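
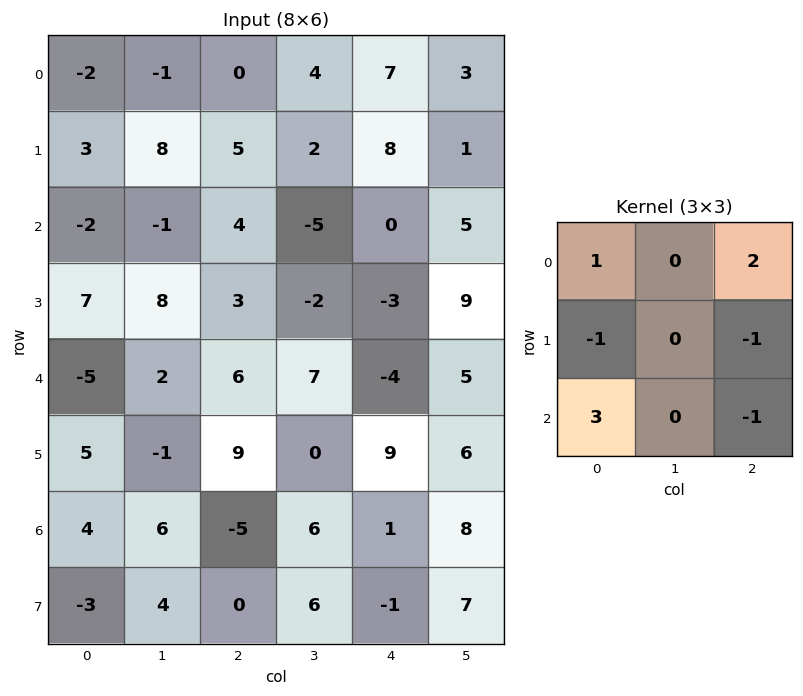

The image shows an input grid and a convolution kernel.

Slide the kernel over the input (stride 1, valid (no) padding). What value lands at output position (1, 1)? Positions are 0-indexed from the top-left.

44

The receptive field on the input at this output position is [8 5 2 / -1 4 -5 / 8 3 -2]. Elementwise product with the kernel and sum: 8·1 + 2·2 + -1·-1 + -5·-1 + 8·3 + -2·-1.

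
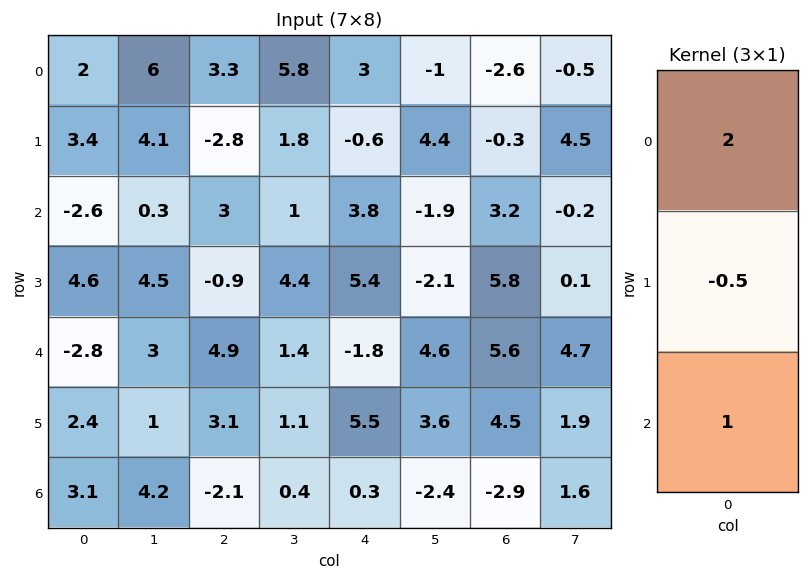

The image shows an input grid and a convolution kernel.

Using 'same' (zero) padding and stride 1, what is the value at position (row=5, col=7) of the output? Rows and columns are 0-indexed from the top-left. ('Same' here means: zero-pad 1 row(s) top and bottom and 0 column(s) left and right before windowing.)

10.05

The receptive field on the zero-padded input at this output position is [4.7 / 1.9 / 1.6]. Elementwise product with the kernel and sum: 4.7·2 + 1.9·-0.5 + 1.6·1.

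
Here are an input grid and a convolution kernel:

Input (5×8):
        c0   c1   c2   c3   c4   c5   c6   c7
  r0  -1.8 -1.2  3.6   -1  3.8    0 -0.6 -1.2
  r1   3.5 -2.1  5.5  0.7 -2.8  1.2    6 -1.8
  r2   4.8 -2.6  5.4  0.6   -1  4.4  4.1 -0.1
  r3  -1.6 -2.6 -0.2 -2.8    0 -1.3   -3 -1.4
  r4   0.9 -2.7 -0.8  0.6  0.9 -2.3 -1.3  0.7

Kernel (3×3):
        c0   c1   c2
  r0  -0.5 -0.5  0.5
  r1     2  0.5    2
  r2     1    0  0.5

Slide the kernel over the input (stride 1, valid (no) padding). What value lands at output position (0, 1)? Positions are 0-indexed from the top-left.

-4.05

The receptive field on the input at this output position is [-1.2 3.6 -1 / -2.1 5.5 0.7 / -2.6 5.4 0.6]. Elementwise product with the kernel and sum: -1.2·-0.5 + 3.6·-0.5 + -1·0.5 + -2.1·2 + 5.5·0.5 + 0.7·2 + -2.6·1 + 0.6·0.5.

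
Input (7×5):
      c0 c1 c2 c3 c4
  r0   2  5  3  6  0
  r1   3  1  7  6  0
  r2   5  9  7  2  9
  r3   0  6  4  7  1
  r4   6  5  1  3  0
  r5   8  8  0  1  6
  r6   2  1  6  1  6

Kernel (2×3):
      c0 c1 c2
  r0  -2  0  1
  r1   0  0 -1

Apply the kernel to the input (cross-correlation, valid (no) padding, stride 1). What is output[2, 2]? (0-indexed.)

The receptive field on the input at this output position is [7 2 9 / 4 7 1]. Elementwise product with the kernel and sum: 7·-2 + 9·1 + 1·-1.

-6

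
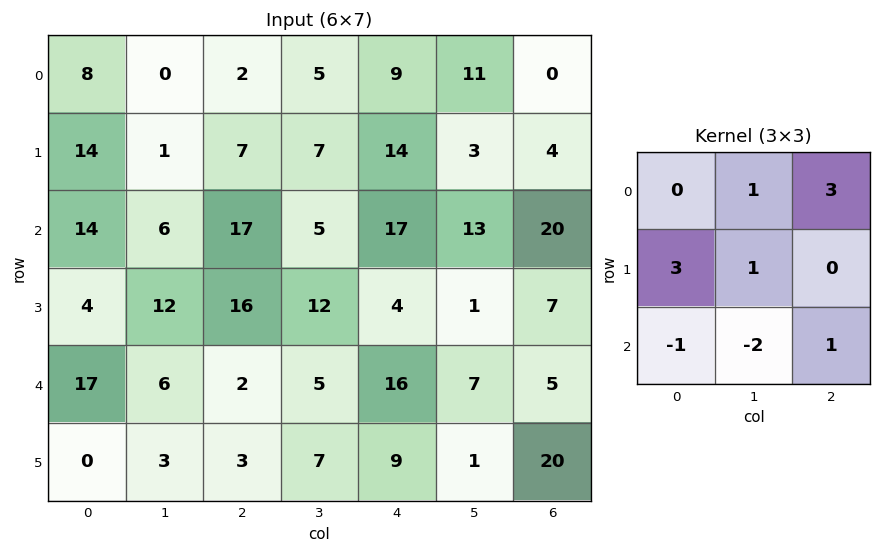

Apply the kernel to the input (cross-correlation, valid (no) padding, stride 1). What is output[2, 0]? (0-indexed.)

The receptive field on the input at this output position is [14 6 17 / 4 12 16 / 17 6 2]. Elementwise product with the kernel and sum: 6·1 + 17·3 + 4·3 + 12·1 + 17·-1 + 6·-2 + 2·1.

54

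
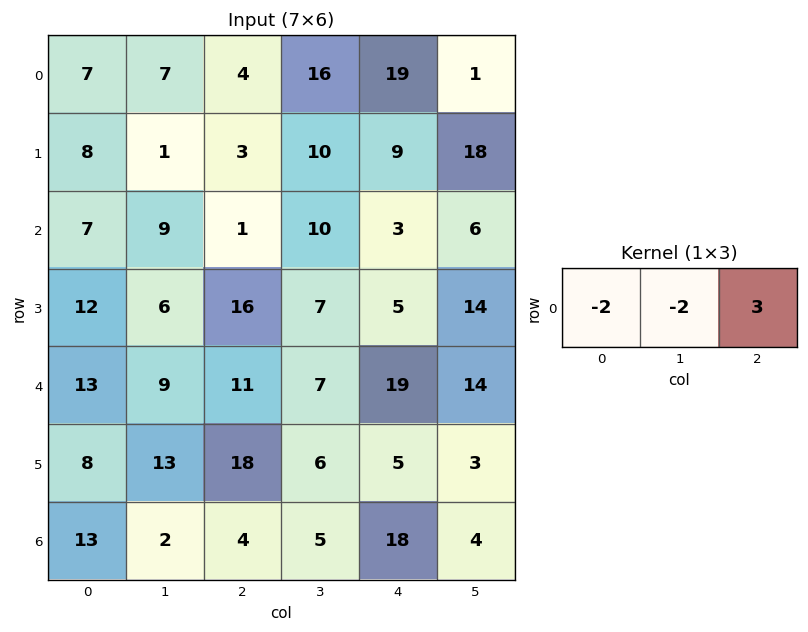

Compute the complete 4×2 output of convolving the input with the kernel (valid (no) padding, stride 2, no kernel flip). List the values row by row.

-16 17
-29 -13
-11 21
-18 36

Output[0,0]: The receptive field on the input at this output position is [7 7 4]. Elementwise product with the kernel and sum: 7·-2 + 7·-2 + 4·3.
Output[0,1]: The receptive field on the input at this output position is [4 16 19]. Elementwise product with the kernel and sum: 4·-2 + 16·-2 + 19·3.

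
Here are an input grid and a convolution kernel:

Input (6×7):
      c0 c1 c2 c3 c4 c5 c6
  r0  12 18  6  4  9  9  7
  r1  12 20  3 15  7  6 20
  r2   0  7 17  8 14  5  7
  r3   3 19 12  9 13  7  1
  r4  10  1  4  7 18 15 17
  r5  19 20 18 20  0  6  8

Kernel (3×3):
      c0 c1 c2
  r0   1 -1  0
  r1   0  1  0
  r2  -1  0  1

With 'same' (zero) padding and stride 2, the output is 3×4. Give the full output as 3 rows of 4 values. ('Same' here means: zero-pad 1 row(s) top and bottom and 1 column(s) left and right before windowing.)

Output[0,0]: The receptive field on the zero-padded input at this output position is [0 0 0 / 0 12 18 / 0 12 20]. Elementwise product with the kernel and sum: 0·1 + 0·-1 + 12·1 + 0·-1 + 20·1.
Output[0,1]: The receptive field on the zero-padded input at this output position is [0 0 0 / 18 6 4 / 20 3 15]. Elementwise product with the kernel and sum: 0·1 + 0·-1 + 6·1 + 20·-1 + 15·1.

32 1 0 1
7 24 20 -14
27 11 0 17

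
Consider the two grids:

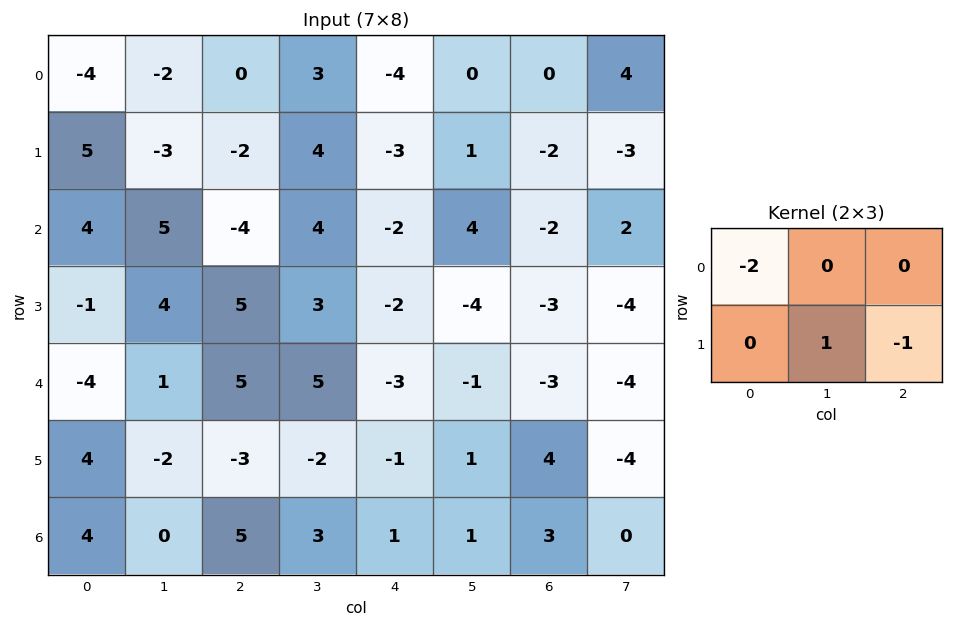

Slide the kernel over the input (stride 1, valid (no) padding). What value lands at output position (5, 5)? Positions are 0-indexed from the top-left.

The receptive field on the input at this output position is [1 4 -4 / 1 3 0]. Elementwise product with the kernel and sum: 1·-2 + 3·1 + 0·-1.

1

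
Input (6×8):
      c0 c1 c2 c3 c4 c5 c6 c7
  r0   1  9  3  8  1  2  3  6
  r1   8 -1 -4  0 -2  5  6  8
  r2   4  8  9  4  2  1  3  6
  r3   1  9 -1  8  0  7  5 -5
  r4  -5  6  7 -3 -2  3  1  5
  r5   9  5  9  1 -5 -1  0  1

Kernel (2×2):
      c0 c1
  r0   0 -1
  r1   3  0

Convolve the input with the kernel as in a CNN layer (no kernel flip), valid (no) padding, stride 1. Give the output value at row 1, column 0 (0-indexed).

The receptive field on the input at this output position is [8 -1 / 4 8]. Elementwise product with the kernel and sum: -1·-1 + 4·3.

13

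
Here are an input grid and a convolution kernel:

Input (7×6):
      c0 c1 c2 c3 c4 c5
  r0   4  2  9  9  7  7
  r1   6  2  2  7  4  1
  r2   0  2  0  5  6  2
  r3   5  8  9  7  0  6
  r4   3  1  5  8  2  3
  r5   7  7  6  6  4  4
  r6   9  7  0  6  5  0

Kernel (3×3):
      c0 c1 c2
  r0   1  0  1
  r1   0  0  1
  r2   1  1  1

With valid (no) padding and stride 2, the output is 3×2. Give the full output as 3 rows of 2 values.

17 31
18 21
30 22

Output[0,0]: The receptive field on the input at this output position is [4 2 9 / 6 2 2 / 0 2 0]. Elementwise product with the kernel and sum: 4·1 + 9·1 + 2·1 + 0·1 + 2·1 + 0·1.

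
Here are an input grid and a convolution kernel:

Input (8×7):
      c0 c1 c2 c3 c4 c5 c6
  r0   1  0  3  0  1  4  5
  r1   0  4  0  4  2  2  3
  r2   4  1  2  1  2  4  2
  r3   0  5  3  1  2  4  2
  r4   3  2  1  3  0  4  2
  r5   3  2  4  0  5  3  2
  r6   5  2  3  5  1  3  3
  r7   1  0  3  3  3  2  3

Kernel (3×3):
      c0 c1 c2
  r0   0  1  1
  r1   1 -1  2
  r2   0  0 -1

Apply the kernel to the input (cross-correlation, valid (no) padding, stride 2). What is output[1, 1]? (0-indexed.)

9

The receptive field on the input at this output position is [2 1 2 / 3 1 2 / 1 3 0]. Elementwise product with the kernel and sum: 1·1 + 2·1 + 3·1 + 1·-1 + 2·2 + 0·-1.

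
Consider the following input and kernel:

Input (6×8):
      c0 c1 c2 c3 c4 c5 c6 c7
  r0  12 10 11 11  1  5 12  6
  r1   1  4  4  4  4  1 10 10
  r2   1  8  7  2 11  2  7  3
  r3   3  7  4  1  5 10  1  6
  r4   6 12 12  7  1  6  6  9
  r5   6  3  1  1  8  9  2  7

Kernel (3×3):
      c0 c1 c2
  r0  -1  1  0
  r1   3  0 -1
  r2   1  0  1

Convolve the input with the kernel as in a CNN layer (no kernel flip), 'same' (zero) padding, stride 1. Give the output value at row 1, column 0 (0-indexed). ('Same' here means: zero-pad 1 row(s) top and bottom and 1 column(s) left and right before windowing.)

16

The receptive field on the zero-padded input at this output position is [0 12 10 / 0 1 4 / 0 1 8]. Elementwise product with the kernel and sum: 0·-1 + 12·1 + 0·3 + 4·-1 + 0·1 + 8·1.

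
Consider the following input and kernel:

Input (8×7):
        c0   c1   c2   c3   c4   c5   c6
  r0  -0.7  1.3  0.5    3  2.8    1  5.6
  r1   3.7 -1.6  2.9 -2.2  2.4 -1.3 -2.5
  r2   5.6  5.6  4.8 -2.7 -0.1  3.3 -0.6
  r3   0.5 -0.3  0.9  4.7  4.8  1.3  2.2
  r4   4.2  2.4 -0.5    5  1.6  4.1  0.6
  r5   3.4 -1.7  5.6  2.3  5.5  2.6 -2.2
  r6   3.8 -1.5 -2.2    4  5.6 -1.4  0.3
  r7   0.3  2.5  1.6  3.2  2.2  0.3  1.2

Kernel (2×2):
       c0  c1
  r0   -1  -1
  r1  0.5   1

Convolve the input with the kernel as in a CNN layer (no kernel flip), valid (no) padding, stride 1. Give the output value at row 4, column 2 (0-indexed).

The receptive field on the input at this output position is [-0.5 5 / 5.6 2.3]. Elementwise product with the kernel and sum: -0.5·-1 + 5·-1 + 5.6·0.5 + 2.3·1.

0.6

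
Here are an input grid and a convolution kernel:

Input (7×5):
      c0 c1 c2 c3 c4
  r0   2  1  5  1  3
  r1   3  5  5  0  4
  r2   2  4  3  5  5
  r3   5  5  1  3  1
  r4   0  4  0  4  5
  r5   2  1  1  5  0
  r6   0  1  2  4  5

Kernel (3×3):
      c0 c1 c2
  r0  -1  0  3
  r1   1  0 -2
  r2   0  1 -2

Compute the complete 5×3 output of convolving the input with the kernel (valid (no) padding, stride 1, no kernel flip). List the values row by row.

4 0 -4
11 -16 1
14 2 5
-3 -9 -3
-3 -7 10

Output[0,0]: The receptive field on the input at this output position is [2 1 5 / 3 5 5 / 2 4 3]. Elementwise product with the kernel and sum: 2·-1 + 5·3 + 3·1 + 5·-2 + 4·1 + 3·-2.
Output[0,1]: The receptive field on the input at this output position is [1 5 1 / 5 5 0 / 4 3 5]. Elementwise product with the kernel and sum: 1·-1 + 1·3 + 5·1 + 0·-2 + 3·1 + 5·-2.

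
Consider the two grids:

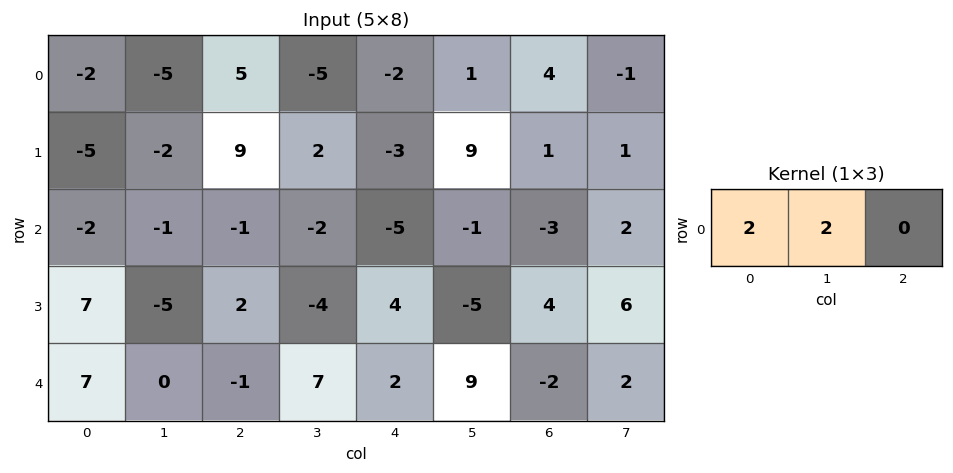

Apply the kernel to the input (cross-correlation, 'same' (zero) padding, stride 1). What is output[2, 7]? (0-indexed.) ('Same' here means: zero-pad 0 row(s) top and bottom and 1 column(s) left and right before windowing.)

The receptive field on the zero-padded input at this output position is [-3 2 0]. Elementwise product with the kernel and sum: -3·2 + 2·2.

-2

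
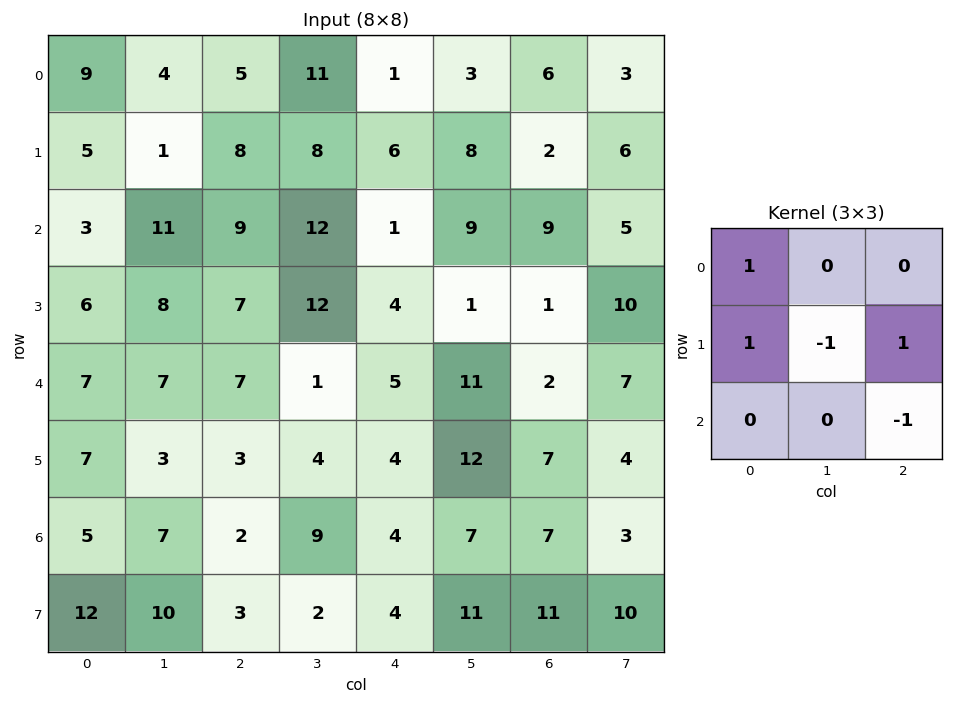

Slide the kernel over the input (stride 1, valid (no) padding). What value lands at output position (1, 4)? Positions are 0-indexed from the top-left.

The receptive field on the input at this output position is [6 8 2 / 1 9 9 / 4 1 1]. Elementwise product with the kernel and sum: 6·1 + 1·1 + 9·-1 + 9·1 + 1·-1.

6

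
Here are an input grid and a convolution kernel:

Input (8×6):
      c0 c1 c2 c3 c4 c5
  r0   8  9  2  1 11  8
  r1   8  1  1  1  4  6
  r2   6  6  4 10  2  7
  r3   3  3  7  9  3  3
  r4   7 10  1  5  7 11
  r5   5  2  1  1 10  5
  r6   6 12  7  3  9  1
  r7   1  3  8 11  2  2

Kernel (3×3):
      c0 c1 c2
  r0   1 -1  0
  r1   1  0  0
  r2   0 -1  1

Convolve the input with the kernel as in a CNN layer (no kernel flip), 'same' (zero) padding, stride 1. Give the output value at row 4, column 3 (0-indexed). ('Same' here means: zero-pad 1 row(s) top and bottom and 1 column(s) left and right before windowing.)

The receptive field on the zero-padded input at this output position is [7 9 3 / 1 5 7 / 1 1 10]. Elementwise product with the kernel and sum: 7·1 + 9·-1 + 1·1 + 1·-1 + 10·1.

8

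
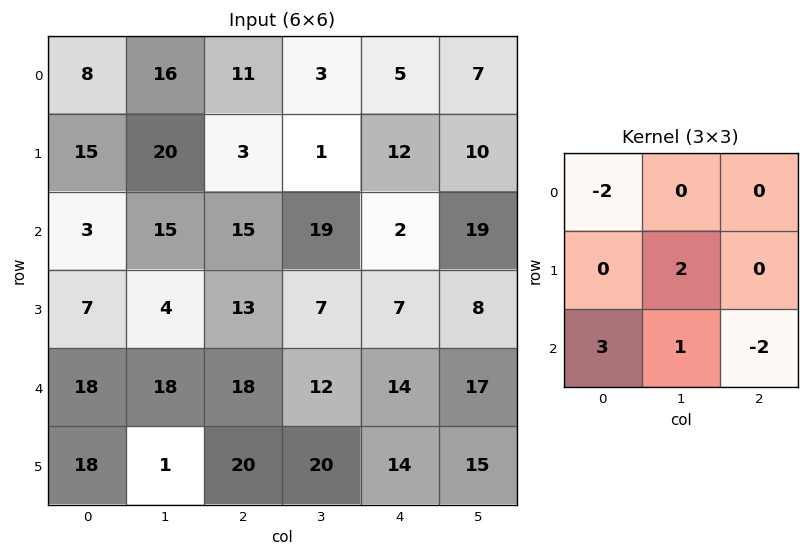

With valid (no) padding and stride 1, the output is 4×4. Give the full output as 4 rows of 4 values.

18 -4 40 39
-1 1 64 14
38 44 22 -8
37 11 50 58

Output[0,0]: The receptive field on the input at this output position is [8 16 11 / 15 20 3 / 3 15 15]. Elementwise product with the kernel and sum: 8·-2 + 20·2 + 3·3 + 15·1 + 15·-2.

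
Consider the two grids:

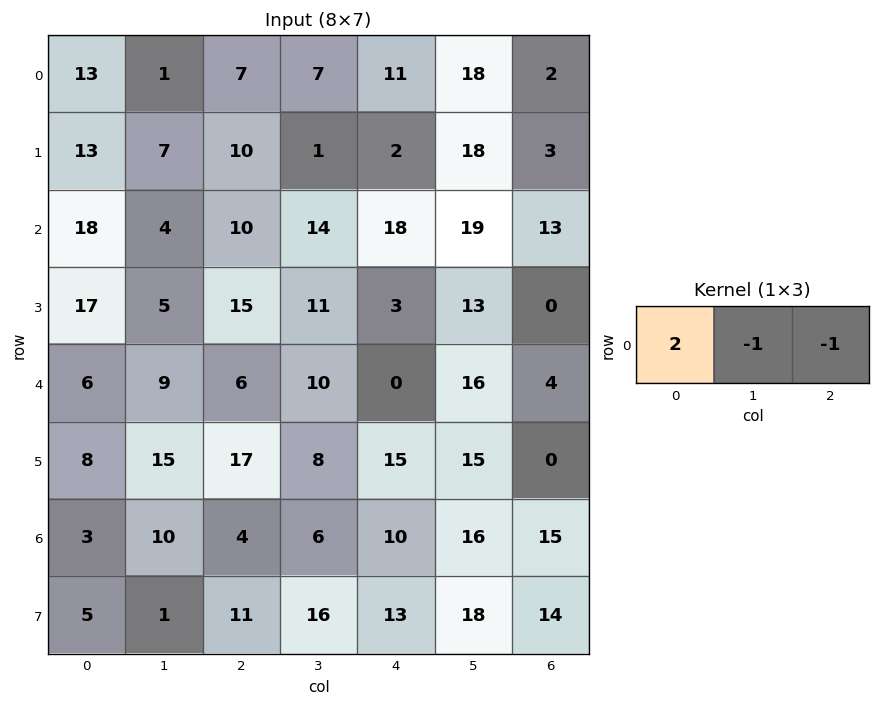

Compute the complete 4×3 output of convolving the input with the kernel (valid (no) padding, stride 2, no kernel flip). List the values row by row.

18 -4 2
22 -12 4
-3 2 -20
-8 -8 -11

Output[0,0]: The receptive field on the input at this output position is [13 1 7]. Elementwise product with the kernel and sum: 13·2 + 1·-1 + 7·-1.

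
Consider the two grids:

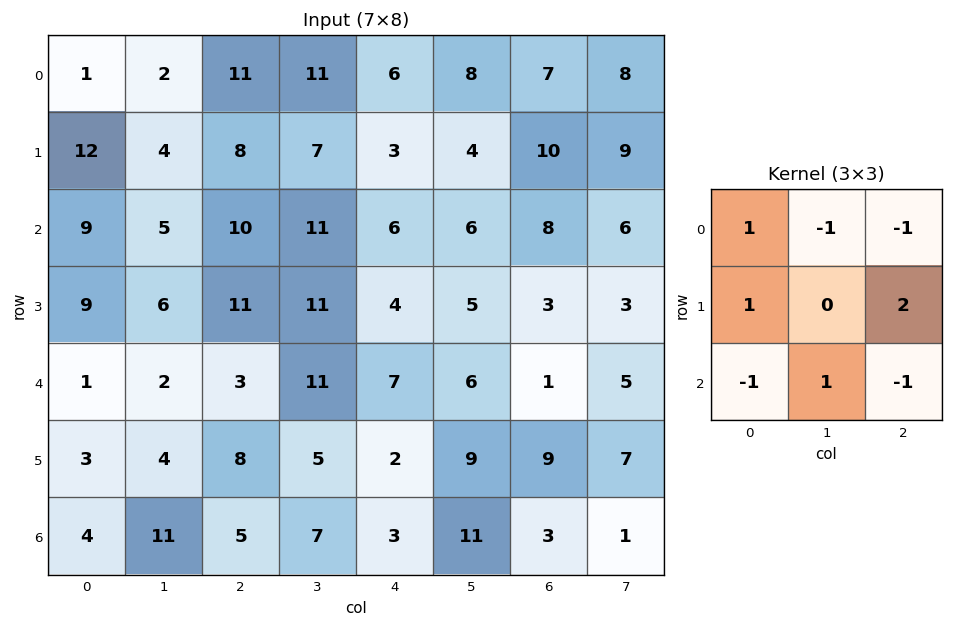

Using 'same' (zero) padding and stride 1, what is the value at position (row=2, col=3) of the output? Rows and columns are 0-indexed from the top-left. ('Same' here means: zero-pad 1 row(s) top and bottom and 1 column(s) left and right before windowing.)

The receptive field on the zero-padded input at this output position is [8 7 3 / 10 11 6 / 11 11 4]. Elementwise product with the kernel and sum: 8·1 + 7·-1 + 3·-1 + 10·1 + 6·2 + 11·-1 + 11·1 + 4·-1.

16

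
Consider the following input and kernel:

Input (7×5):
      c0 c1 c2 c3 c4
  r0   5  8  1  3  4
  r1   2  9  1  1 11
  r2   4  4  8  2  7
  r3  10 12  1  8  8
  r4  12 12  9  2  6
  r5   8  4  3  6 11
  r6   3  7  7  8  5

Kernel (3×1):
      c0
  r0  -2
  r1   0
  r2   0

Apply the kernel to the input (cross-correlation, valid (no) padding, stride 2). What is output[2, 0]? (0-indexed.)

-24

The receptive field on the input at this output position is [12 / 8 / 3]. Elementwise product with the kernel and sum: 12·-2.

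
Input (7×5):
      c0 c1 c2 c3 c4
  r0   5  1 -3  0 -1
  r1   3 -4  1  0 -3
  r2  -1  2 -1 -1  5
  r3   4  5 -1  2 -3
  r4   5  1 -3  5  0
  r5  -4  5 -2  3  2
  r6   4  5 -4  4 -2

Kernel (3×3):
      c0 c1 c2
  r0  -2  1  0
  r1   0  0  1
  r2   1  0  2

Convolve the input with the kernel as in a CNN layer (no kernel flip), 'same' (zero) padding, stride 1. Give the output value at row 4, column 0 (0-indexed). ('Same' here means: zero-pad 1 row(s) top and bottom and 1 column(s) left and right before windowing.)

The receptive field on the zero-padded input at this output position is [0 4 5 / 0 5 1 / 0 -4 5]. Elementwise product with the kernel and sum: 0·-2 + 4·1 + 1·1 + 0·1 + 5·2.

15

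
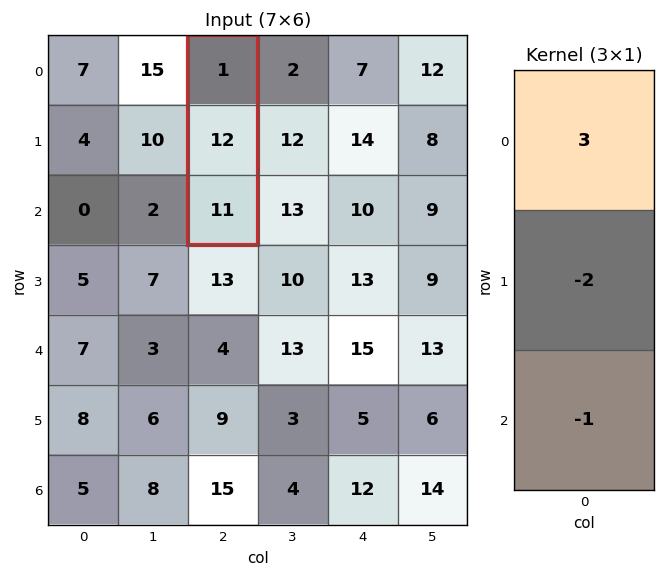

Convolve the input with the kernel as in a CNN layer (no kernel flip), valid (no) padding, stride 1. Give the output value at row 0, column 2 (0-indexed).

-32

The receptive field on the input at this output position is [1 / 12 / 11]. Elementwise product with the kernel and sum: 1·3 + 12·-2 + 11·-1.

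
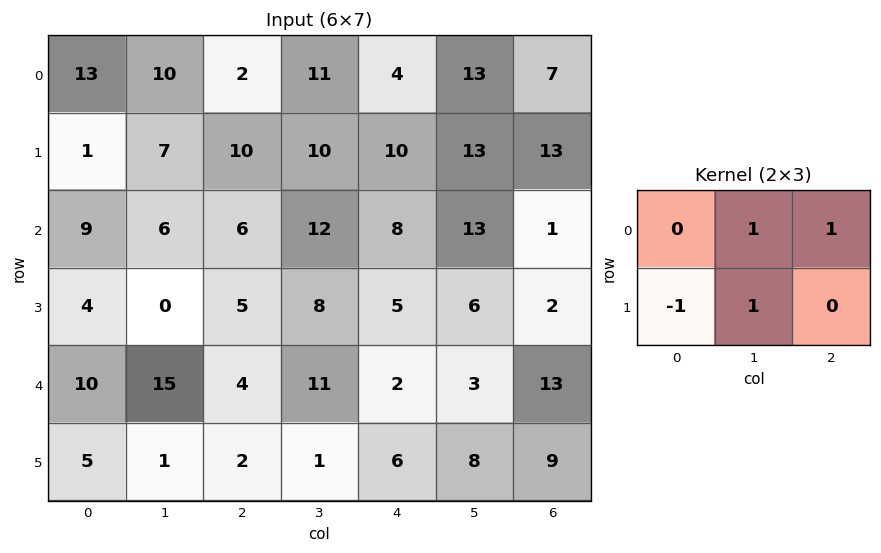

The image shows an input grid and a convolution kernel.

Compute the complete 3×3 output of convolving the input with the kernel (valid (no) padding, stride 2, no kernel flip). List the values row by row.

18 15 23
8 23 15
15 12 18

Output[0,0]: The receptive field on the input at this output position is [13 10 2 / 1 7 10]. Elementwise product with the kernel and sum: 10·1 + 2·1 + 1·-1 + 7·1.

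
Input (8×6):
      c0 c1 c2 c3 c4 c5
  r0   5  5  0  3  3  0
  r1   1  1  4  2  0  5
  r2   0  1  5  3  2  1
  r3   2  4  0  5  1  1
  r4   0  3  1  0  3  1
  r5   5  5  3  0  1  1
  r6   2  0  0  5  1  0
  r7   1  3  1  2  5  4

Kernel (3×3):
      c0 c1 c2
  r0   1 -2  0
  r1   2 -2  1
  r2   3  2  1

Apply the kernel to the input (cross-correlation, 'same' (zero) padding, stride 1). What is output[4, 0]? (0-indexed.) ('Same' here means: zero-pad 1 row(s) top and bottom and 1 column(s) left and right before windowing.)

The receptive field on the zero-padded input at this output position is [0 2 4 / 0 0 3 / 0 5 5]. Elementwise product with the kernel and sum: 0·1 + 2·-2 + 0·2 + 0·-2 + 3·1 + 0·3 + 5·2 + 5·1.

14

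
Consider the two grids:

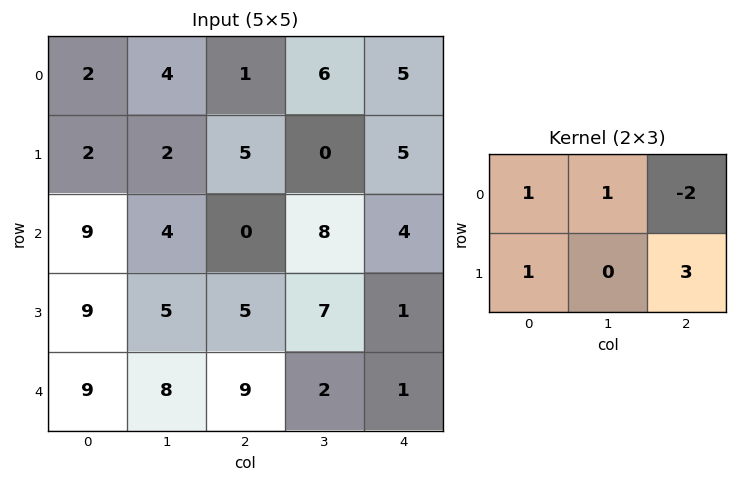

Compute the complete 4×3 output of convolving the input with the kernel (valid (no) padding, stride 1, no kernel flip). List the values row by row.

21 -5 17
3 35 7
37 14 8
40 10 22

Output[0,0]: The receptive field on the input at this output position is [2 4 1 / 2 2 5]. Elementwise product with the kernel and sum: 2·1 + 4·1 + 1·-2 + 2·1 + 5·3.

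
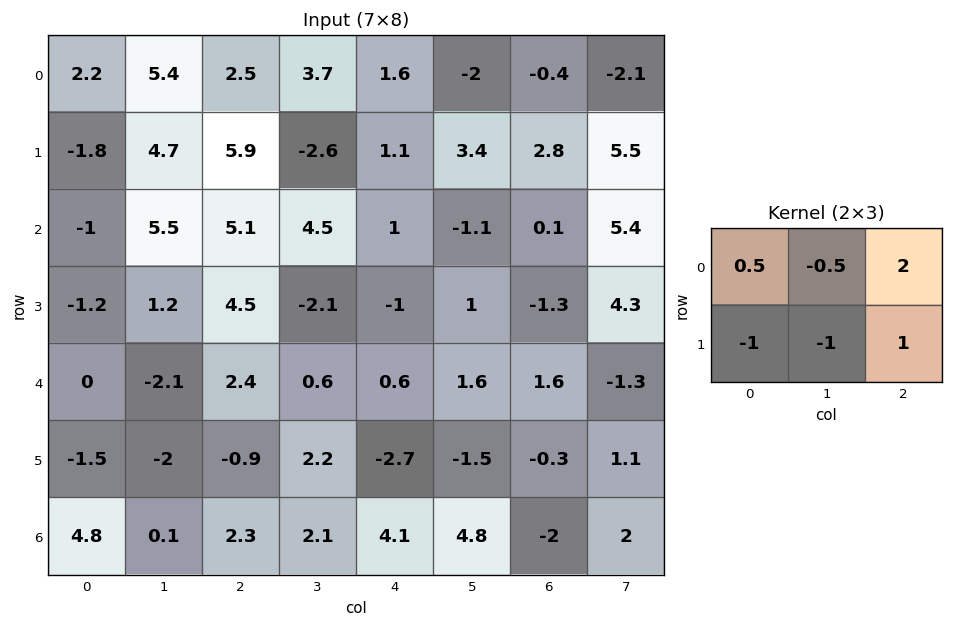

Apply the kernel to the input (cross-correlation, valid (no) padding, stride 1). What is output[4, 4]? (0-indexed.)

6.6

The receptive field on the input at this output position is [0.6 1.6 1.6 / -2.7 -1.5 -0.3]. Elementwise product with the kernel and sum: 0.6·0.5 + 1.6·-0.5 + 1.6·2 + -2.7·-1 + -1.5·-1 + -0.3·1.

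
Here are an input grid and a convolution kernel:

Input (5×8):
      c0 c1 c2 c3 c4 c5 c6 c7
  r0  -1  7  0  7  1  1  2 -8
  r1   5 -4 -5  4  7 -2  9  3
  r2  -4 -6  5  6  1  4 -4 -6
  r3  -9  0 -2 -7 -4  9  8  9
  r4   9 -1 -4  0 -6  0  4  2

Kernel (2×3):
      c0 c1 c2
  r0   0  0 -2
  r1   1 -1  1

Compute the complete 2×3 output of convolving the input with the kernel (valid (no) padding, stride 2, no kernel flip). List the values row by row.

4 -4 14
-21 -1 3

Output[0,0]: The receptive field on the input at this output position is [-1 7 0 / 5 -4 -5]. Elementwise product with the kernel and sum: 0·-2 + 5·1 + -4·-1 + -5·1.
Output[0,1]: The receptive field on the input at this output position is [0 7 1 / -5 4 7]. Elementwise product with the kernel and sum: 1·-2 + -5·1 + 4·-1 + 7·1.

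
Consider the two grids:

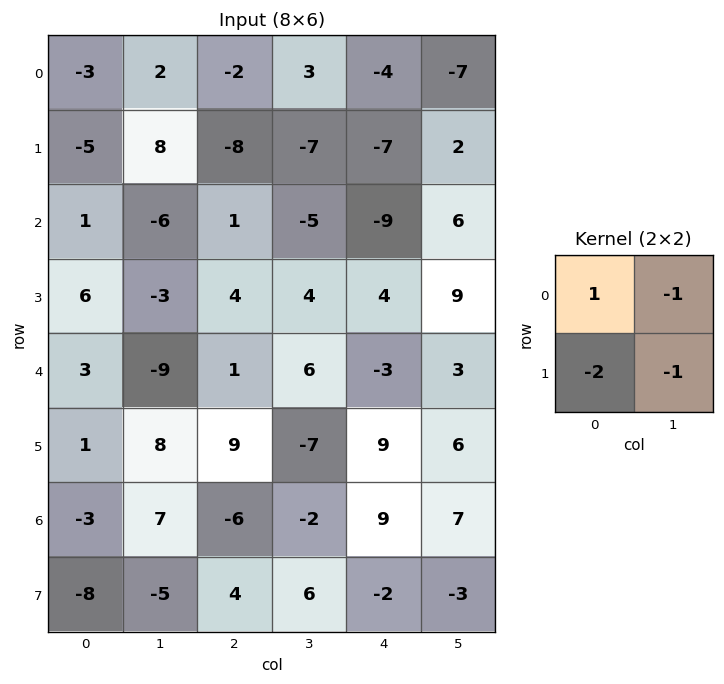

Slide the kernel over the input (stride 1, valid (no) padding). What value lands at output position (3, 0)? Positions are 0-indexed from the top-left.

12

The receptive field on the input at this output position is [6 -3 / 3 -9]. Elementwise product with the kernel and sum: 6·1 + -3·-1 + 3·-2 + -9·-1.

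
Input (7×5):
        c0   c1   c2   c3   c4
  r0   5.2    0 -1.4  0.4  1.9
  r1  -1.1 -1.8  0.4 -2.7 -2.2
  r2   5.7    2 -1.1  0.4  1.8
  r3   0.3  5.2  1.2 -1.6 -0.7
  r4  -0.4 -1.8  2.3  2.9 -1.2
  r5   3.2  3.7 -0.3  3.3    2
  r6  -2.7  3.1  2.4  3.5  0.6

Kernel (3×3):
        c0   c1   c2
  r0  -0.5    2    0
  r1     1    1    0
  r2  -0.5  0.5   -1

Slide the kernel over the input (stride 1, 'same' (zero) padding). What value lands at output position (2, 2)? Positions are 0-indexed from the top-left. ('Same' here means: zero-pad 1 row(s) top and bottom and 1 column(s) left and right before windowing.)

2.2

The receptive field on the zero-padded input at this output position is [-1.8 0.4 -2.7 / 2 -1.1 0.4 / 5.2 1.2 -1.6]. Elementwise product with the kernel and sum: -1.8·-0.5 + 0.4·2 + 2·1 + -1.1·1 + 5.2·-0.5 + 1.2·0.5 + -1.6·-1.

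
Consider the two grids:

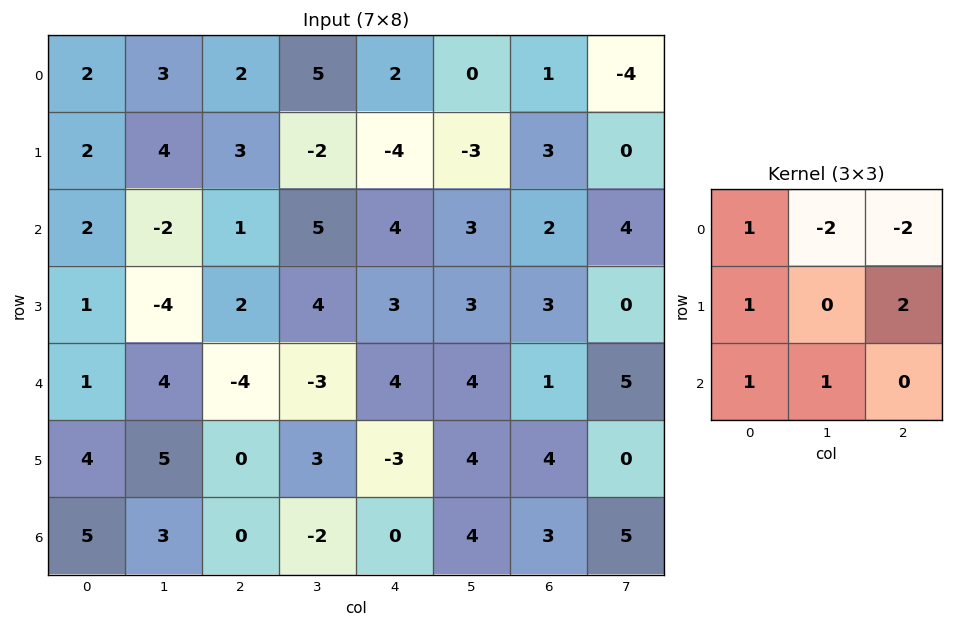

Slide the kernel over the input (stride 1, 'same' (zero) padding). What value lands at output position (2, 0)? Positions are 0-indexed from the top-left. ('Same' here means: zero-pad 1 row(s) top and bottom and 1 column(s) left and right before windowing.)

-15

The receptive field on the zero-padded input at this output position is [0 2 4 / 0 2 -2 / 0 1 -4]. Elementwise product with the kernel and sum: 0·1 + 2·-2 + 4·-2 + 0·1 + -2·2 + 0·1 + 1·1.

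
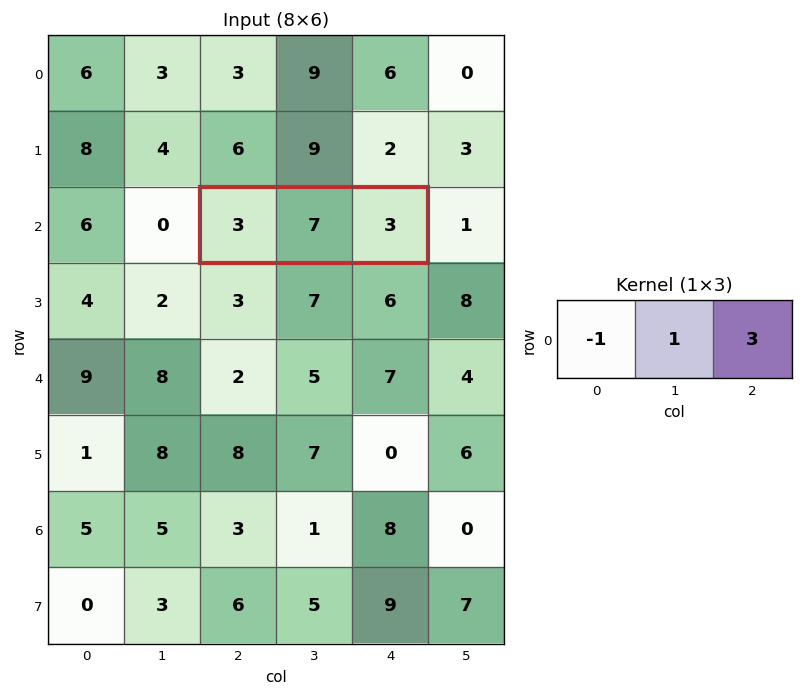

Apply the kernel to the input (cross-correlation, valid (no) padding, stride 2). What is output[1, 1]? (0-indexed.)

13

The receptive field on the input at this output position is [3 7 3]. Elementwise product with the kernel and sum: 3·-1 + 7·1 + 3·3.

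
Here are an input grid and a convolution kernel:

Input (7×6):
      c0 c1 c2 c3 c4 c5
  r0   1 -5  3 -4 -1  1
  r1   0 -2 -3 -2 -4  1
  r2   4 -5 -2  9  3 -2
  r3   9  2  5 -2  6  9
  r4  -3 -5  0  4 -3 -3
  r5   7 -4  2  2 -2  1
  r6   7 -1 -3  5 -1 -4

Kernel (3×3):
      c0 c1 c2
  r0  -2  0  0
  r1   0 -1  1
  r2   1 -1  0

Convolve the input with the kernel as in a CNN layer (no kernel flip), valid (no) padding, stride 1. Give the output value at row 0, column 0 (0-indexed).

The receptive field on the input at this output position is [1 -5 3 / 0 -2 -3 / 4 -5 -2]. Elementwise product with the kernel and sum: 1·-2 + -2·-1 + -3·1 + 4·1 + -5·-1.

6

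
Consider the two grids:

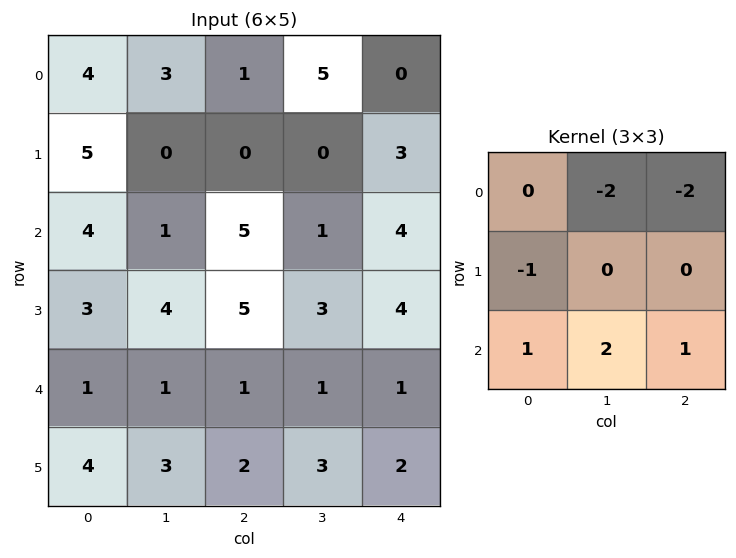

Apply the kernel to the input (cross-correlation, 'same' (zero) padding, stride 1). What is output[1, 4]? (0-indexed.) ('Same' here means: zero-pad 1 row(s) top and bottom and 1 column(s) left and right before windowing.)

9

The receptive field on the zero-padded input at this output position is [5 0 0 / 0 3 0 / 1 4 0]. Elementwise product with the kernel and sum: 0·-2 + 0·-2 + 0·-1 + 1·1 + 4·2 + 0·1.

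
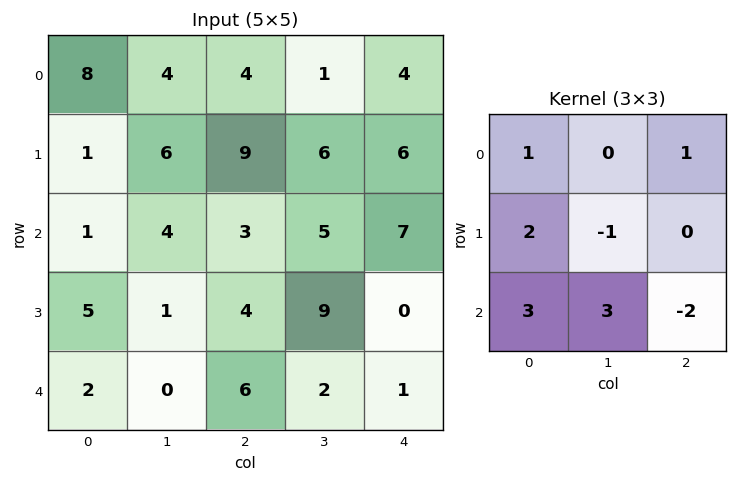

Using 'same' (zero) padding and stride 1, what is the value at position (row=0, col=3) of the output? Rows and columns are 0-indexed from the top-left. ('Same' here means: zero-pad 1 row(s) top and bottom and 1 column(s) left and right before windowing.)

The receptive field on the zero-padded input at this output position is [0 0 0 / 4 1 4 / 9 6 6]. Elementwise product with the kernel and sum: 0·1 + 0·1 + 4·2 + 1·-1 + 9·3 + 6·3 + 6·-2.

40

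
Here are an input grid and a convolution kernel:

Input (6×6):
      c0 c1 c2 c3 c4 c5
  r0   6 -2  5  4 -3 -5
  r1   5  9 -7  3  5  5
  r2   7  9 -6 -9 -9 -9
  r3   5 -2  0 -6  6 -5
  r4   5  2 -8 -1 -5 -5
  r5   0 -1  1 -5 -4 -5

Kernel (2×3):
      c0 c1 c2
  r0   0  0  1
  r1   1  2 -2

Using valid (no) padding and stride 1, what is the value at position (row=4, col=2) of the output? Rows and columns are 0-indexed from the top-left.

The receptive field on the input at this output position is [-8 -1 -5 / 1 -5 -4]. Elementwise product with the kernel and sum: -5·1 + 1·1 + -5·2 + -4·-2.

-6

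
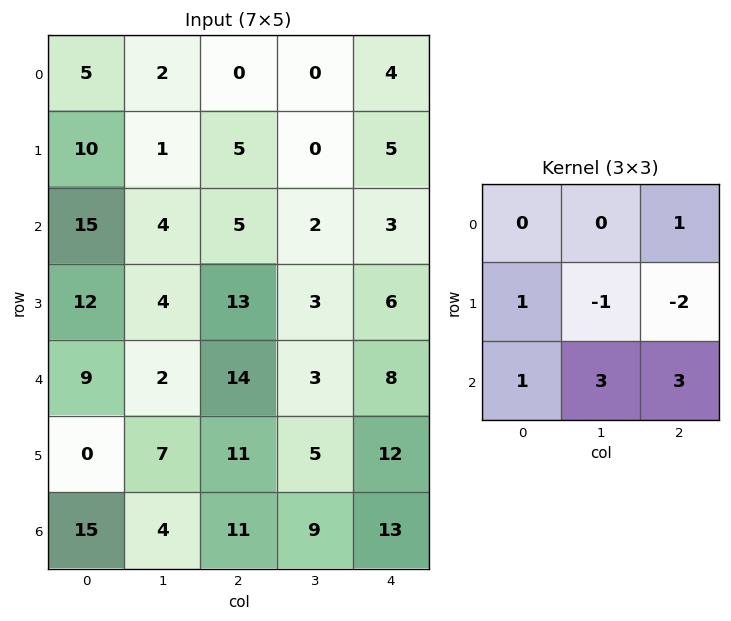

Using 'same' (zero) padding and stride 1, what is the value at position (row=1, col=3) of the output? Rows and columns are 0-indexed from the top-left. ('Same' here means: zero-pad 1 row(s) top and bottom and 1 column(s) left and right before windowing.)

The receptive field on the zero-padded input at this output position is [0 0 4 / 5 0 5 / 5 2 3]. Elementwise product with the kernel and sum: 4·1 + 5·1 + 0·-1 + 5·-2 + 5·1 + 2·3 + 3·3.

19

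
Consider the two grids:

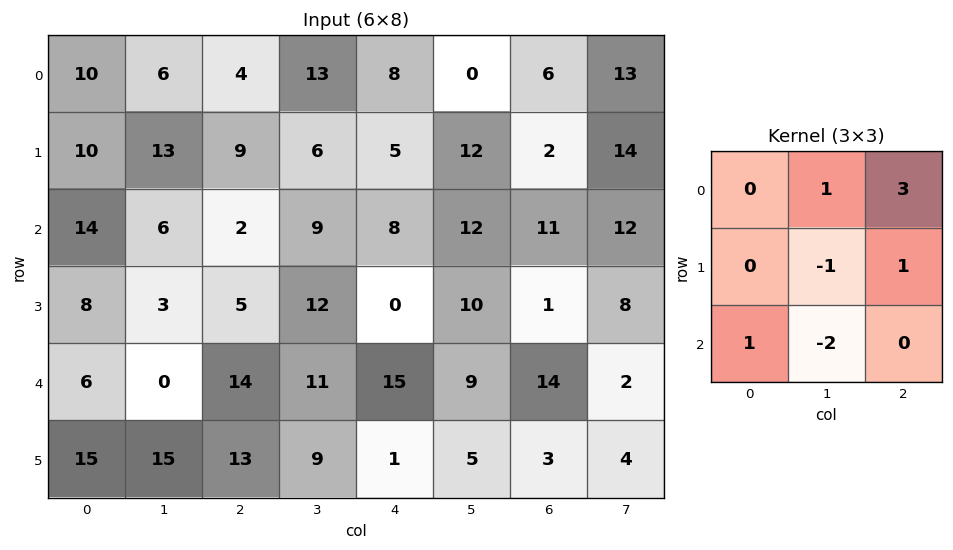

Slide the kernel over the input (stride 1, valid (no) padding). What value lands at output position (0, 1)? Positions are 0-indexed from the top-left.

42

The receptive field on the input at this output position is [6 4 13 / 13 9 6 / 6 2 9]. Elementwise product with the kernel and sum: 4·1 + 13·3 + 9·-1 + 6·1 + 6·1 + 2·-2.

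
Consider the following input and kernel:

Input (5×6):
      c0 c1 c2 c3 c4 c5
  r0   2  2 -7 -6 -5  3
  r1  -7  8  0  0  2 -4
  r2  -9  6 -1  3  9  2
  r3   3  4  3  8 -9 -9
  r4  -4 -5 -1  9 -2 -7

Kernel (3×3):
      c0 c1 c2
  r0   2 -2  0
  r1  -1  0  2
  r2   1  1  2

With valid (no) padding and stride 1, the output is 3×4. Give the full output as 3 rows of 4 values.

Output[0,0]: The receptive field on the input at this output position is [2 2 -7 / -7 8 0 / -9 6 -1]. Elementwise product with the kernel and sum: 2·2 + 2·-2 + -7·-1 + 0·2 + -9·1 + 6·1 + -1·2.

2 21 22 6
-10 39 12 -22
-38 38 -25 -45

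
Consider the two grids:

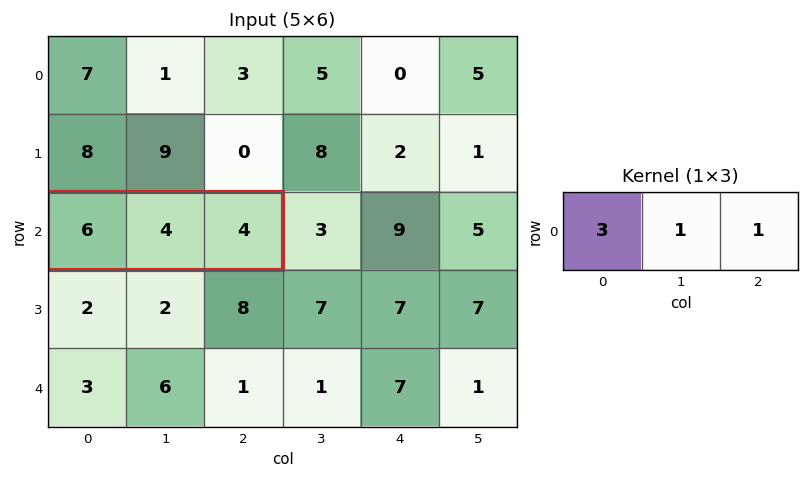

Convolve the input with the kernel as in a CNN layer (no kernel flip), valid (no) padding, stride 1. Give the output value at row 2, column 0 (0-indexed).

The receptive field on the input at this output position is [6 4 4]. Elementwise product with the kernel and sum: 6·3 + 4·1 + 4·1.

26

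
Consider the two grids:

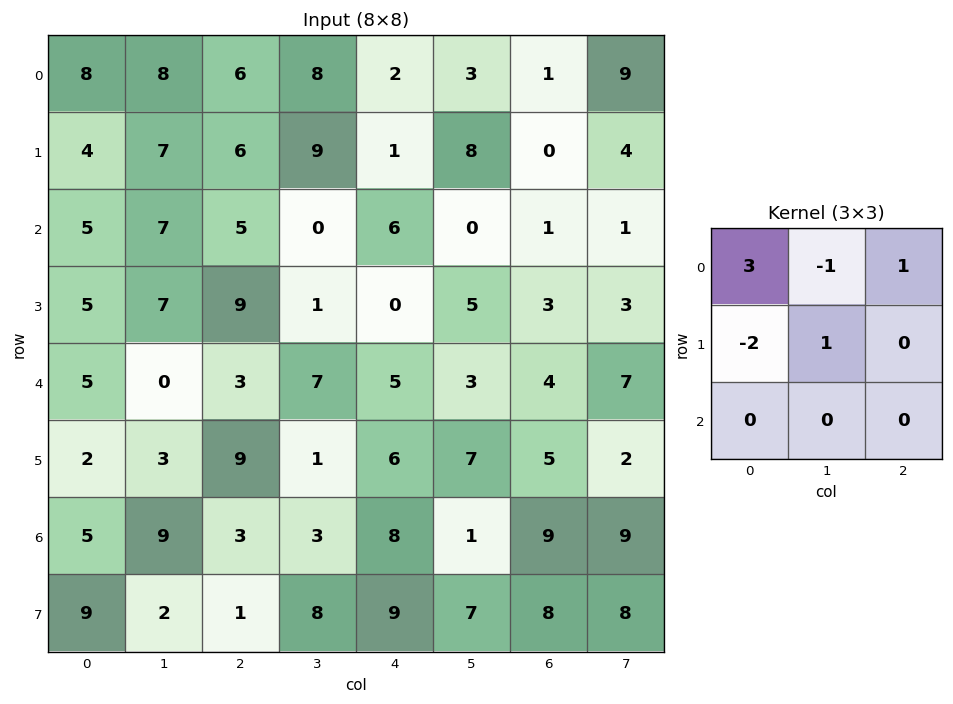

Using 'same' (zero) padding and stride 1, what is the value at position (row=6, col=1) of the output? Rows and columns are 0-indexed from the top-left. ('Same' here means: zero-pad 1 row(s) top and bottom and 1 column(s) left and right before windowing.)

The receptive field on the zero-padded input at this output position is [2 3 9 / 5 9 3 / 9 2 1]. Elementwise product with the kernel and sum: 2·3 + 3·-1 + 9·1 + 5·-2 + 9·1.

11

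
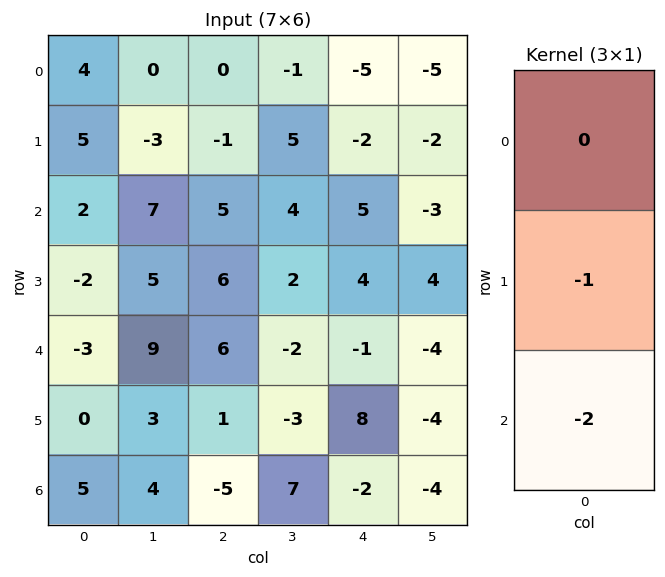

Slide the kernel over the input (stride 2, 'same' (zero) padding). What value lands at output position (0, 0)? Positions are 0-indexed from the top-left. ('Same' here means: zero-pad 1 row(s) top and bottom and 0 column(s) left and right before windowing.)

-14

The receptive field on the zero-padded input at this output position is [0 / 4 / 5]. Elementwise product with the kernel and sum: 4·-1 + 5·-2.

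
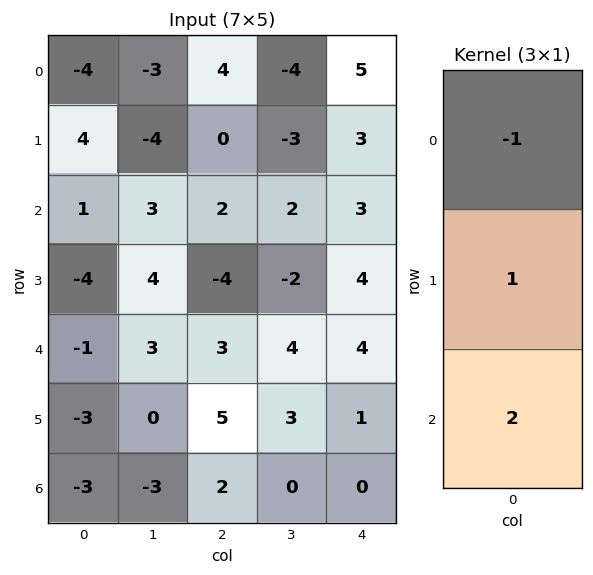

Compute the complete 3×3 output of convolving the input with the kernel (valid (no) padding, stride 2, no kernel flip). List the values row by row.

Output[0,0]: The receptive field on the input at this output position is [-4 / 4 / 1]. Elementwise product with the kernel and sum: -4·-1 + 4·1 + 1·2.

10 0 4
-7 0 9
-8 6 -3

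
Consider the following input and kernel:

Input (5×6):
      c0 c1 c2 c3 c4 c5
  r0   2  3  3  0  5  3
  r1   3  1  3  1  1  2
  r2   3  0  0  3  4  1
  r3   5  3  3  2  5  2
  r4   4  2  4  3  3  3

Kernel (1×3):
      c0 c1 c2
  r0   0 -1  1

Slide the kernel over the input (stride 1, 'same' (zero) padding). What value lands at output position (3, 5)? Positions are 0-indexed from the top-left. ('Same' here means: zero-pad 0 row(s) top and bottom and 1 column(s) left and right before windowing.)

-2

The receptive field on the zero-padded input at this output position is [5 2 0]. Elementwise product with the kernel and sum: 2·-1 + 0·1.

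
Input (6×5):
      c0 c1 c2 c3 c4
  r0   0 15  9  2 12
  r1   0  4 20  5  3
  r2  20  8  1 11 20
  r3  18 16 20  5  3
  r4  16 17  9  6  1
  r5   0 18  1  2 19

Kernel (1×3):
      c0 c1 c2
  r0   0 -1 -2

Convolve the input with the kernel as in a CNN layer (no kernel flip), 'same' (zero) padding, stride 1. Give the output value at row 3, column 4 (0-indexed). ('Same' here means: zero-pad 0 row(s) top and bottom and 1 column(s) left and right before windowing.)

The receptive field on the zero-padded input at this output position is [5 3 0]. Elementwise product with the kernel and sum: 3·-1 + 0·-2.

-3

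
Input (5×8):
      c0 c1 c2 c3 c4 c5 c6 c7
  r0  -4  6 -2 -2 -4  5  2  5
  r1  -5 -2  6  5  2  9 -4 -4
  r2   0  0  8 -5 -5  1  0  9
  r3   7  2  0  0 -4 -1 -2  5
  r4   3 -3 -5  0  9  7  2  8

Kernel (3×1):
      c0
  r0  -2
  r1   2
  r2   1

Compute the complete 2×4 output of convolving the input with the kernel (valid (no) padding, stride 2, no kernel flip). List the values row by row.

Output[0,0]: The receptive field on the input at this output position is [-4 / -5 / 0]. Elementwise product with the kernel and sum: -4·-2 + -5·2 + 0·1.

-2 24 7 -12
17 -21 11 -2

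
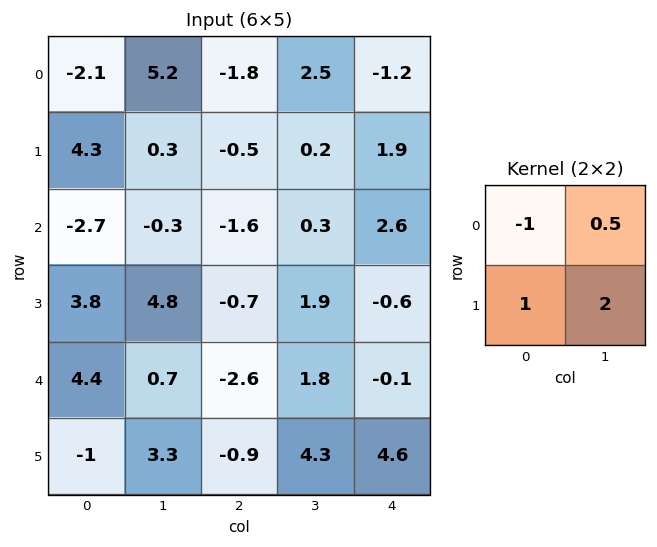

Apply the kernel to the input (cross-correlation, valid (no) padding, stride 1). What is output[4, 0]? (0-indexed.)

1.55

The receptive field on the input at this output position is [4.4 0.7 / -1 3.3]. Elementwise product with the kernel and sum: 4.4·-1 + 0.7·0.5 + -1·1 + 3.3·2.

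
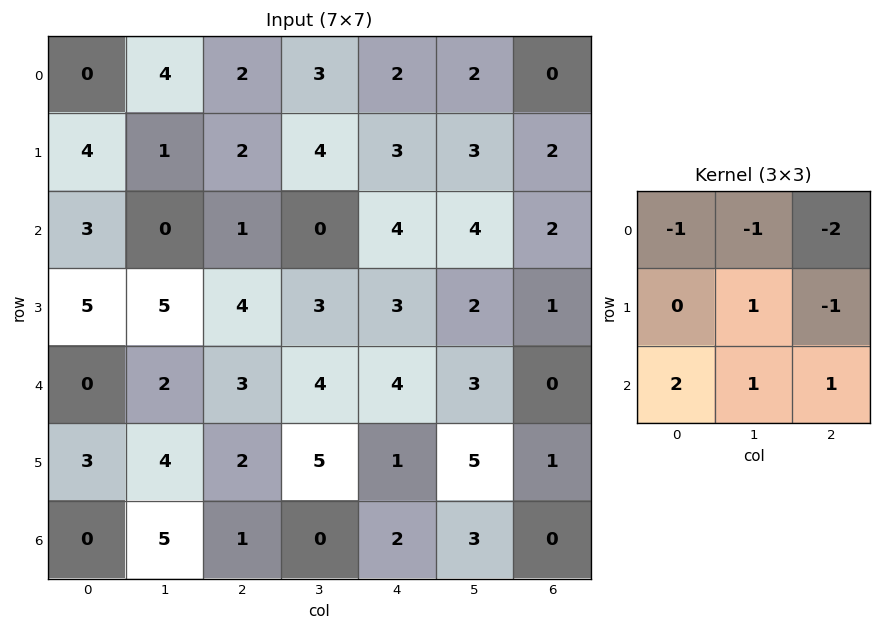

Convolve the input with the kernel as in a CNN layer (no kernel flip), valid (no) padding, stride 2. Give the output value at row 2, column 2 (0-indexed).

The receptive field on the input at this output position is [4 3 0 / 1 5 1 / 2 3 0]. Elementwise product with the kernel and sum: 4·-1 + 3·-1 + 0·-2 + 5·1 + 1·-1 + 2·2 + 3·1 + 0·1.

4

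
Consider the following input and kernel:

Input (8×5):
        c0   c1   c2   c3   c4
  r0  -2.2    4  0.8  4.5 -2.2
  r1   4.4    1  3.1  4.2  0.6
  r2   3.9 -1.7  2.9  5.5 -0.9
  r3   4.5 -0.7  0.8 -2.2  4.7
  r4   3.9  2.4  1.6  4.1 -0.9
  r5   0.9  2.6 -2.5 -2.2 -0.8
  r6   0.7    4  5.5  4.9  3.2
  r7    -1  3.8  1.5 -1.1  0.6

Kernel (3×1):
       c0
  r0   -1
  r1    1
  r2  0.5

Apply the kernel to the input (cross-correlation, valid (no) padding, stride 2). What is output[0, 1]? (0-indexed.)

3.75

The receptive field on the input at this output position is [0.8 / 3.1 / 2.9]. Elementwise product with the kernel and sum: 0.8·-1 + 3.1·1 + 2.9·0.5.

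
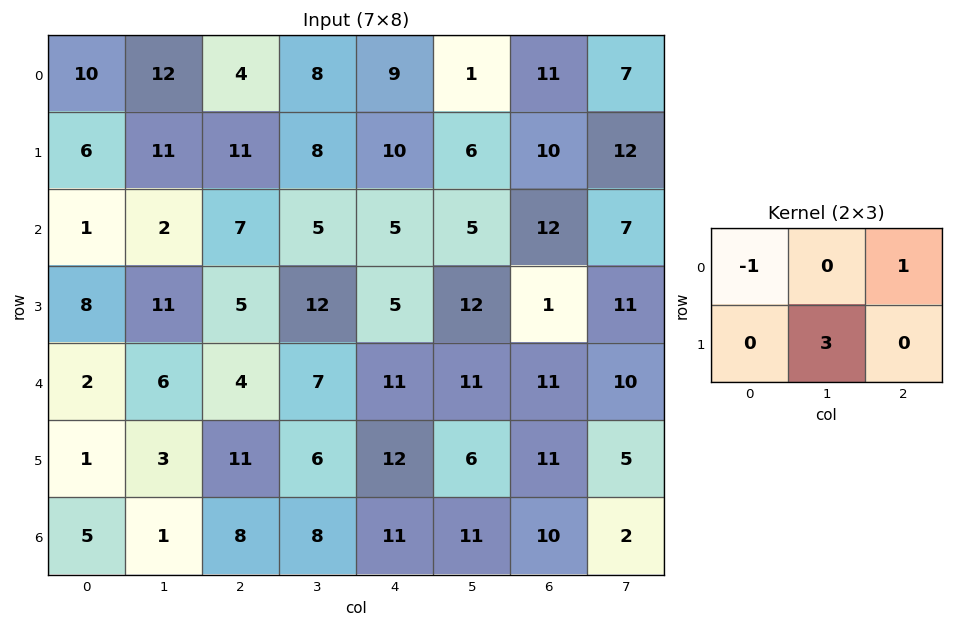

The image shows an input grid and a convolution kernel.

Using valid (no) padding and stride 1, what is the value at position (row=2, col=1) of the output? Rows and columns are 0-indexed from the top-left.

18

The receptive field on the input at this output position is [2 7 5 / 11 5 12]. Elementwise product with the kernel and sum: 2·-1 + 5·1 + 5·3.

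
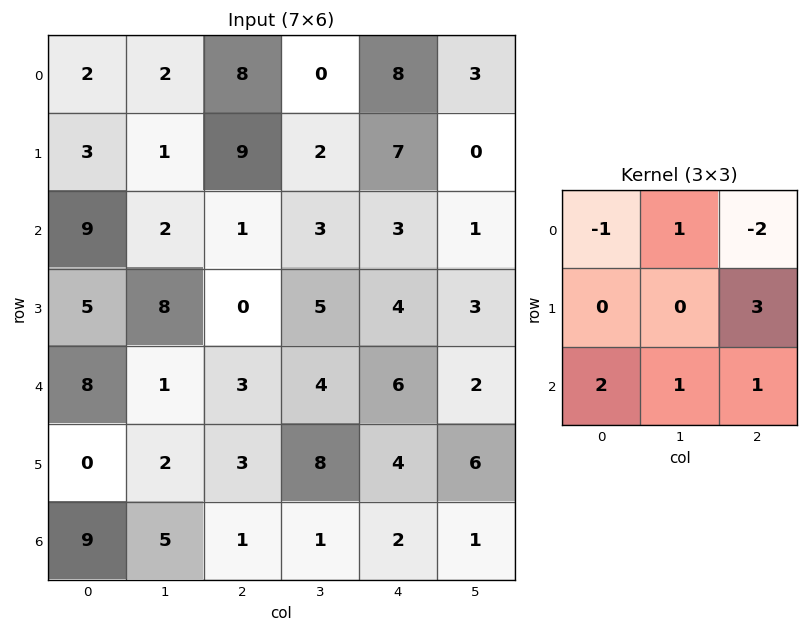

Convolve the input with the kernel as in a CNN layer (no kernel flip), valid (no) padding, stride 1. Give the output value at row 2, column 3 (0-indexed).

23

The receptive field on the input at this output position is [3 3 1 / 5 4 3 / 4 6 2]. Elementwise product with the kernel and sum: 3·-1 + 3·1 + 1·-2 + 3·3 + 4·2 + 6·1 + 2·1.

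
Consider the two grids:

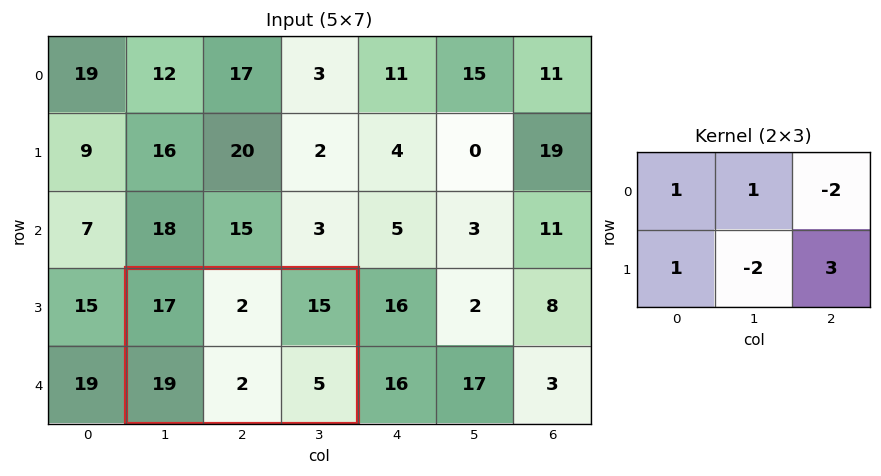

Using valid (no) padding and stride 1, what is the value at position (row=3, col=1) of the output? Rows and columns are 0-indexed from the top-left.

19

The receptive field on the input at this output position is [17 2 15 / 19 2 5]. Elementwise product with the kernel and sum: 17·1 + 2·1 + 15·-2 + 19·1 + 2·-2 + 5·3.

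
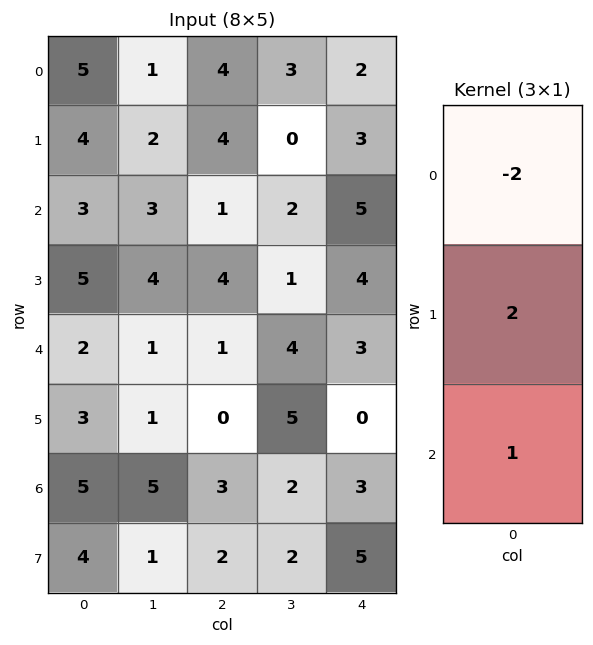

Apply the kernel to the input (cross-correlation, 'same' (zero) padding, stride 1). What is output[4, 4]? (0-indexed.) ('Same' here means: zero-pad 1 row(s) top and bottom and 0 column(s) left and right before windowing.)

-2

The receptive field on the zero-padded input at this output position is [4 / 3 / 0]. Elementwise product with the kernel and sum: 4·-2 + 3·2 + 0·1.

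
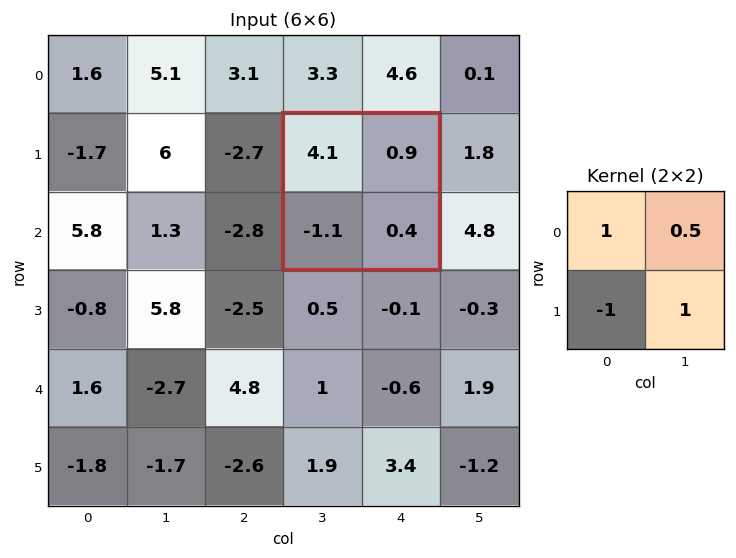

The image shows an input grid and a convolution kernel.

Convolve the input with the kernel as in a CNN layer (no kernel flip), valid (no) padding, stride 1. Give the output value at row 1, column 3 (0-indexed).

The receptive field on the input at this output position is [4.1 0.9 / -1.1 0.4]. Elementwise product with the kernel and sum: 4.1·1 + 0.9·0.5 + -1.1·-1 + 0.4·1.

6.05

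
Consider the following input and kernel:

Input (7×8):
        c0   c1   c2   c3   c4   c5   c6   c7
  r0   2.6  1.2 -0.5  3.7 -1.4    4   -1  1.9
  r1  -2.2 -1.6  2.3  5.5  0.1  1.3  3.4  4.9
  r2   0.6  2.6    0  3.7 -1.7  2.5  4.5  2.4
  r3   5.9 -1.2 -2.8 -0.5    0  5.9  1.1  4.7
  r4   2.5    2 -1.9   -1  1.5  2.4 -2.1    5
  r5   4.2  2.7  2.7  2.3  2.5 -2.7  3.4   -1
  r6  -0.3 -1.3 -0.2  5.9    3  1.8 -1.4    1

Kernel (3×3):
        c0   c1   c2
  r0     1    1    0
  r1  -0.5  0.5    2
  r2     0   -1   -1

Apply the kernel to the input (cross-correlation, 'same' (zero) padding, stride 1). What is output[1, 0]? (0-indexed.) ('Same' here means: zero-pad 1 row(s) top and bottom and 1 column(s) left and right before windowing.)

The receptive field on the zero-padded input at this output position is [0 2.6 1.2 / 0 -2.2 -1.6 / 0 0.6 2.6]. Elementwise product with the kernel and sum: 0·1 + 2.6·1 + 0·-0.5 + -2.2·0.5 + -1.6·2 + 0.6·-1 + 2.6·-1.

-4.9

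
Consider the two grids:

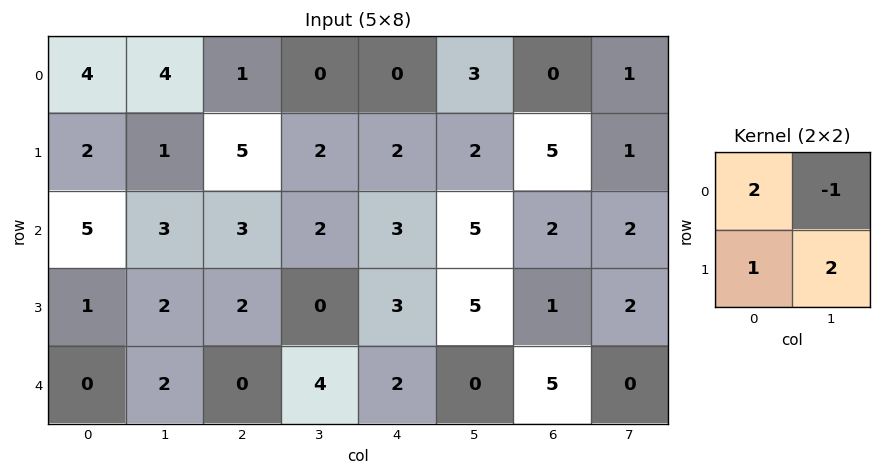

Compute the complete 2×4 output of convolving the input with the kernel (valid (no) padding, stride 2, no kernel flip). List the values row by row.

Output[0,0]: The receptive field on the input at this output position is [4 4 / 2 1]. Elementwise product with the kernel and sum: 4·2 + 4·-1 + 2·1 + 1·2.

8 11 3 6
12 6 14 7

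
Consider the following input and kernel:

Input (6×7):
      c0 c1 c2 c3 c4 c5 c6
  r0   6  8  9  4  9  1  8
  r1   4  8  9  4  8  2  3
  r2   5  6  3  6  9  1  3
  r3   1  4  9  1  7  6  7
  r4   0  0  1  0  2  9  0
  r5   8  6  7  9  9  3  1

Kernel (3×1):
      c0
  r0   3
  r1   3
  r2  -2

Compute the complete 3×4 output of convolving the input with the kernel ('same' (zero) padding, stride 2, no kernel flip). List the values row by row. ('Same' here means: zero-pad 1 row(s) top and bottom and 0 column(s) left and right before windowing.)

10 9 11 18
25 18 37 4
-13 16 9 19

Output[0,0]: The receptive field on the zero-padded input at this output position is [0 / 6 / 4]. Elementwise product with the kernel and sum: 0·3 + 6·3 + 4·-2.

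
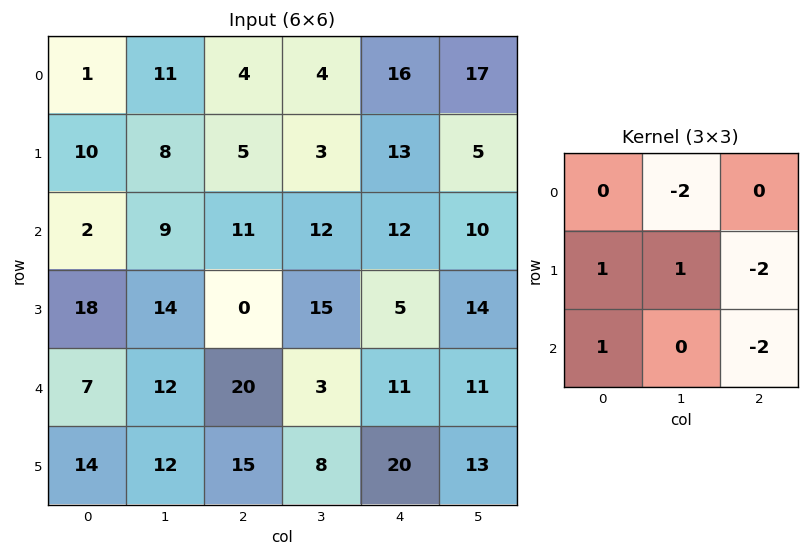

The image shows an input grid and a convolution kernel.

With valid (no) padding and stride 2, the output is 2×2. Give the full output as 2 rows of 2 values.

-34 -39
-19 -21

Output[0,0]: The receptive field on the input at this output position is [1 11 4 / 10 8 5 / 2 9 11]. Elementwise product with the kernel and sum: 11·-2 + 10·1 + 8·1 + 5·-2 + 2·1 + 11·-2.
Output[0,1]: The receptive field on the input at this output position is [4 4 16 / 5 3 13 / 11 12 12]. Elementwise product with the kernel and sum: 4·-2 + 5·1 + 3·1 + 13·-2 + 11·1 + 12·-2.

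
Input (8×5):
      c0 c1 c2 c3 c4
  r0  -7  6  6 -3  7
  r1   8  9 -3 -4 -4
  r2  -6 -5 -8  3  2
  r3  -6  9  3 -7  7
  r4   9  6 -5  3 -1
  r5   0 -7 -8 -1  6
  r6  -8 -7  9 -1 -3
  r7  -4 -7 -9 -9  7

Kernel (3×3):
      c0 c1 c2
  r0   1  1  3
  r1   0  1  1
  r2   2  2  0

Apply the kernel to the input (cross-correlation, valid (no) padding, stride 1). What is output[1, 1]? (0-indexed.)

The receptive field on the input at this output position is [9 -3 -4 / -5 -8 3 / 9 3 -7]. Elementwise product with the kernel and sum: 9·1 + -3·1 + -4·3 + -8·1 + 3·1 + 9·2 + 3·2.

13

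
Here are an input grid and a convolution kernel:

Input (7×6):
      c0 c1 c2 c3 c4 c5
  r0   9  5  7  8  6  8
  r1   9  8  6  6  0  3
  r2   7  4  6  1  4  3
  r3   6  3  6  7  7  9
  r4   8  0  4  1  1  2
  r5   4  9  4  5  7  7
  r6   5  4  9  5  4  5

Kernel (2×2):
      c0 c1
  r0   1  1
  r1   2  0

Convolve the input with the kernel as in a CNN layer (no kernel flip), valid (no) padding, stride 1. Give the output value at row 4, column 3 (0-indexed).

The receptive field on the input at this output position is [1 1 / 5 7]. Elementwise product with the kernel and sum: 1·1 + 1·1 + 5·2.

12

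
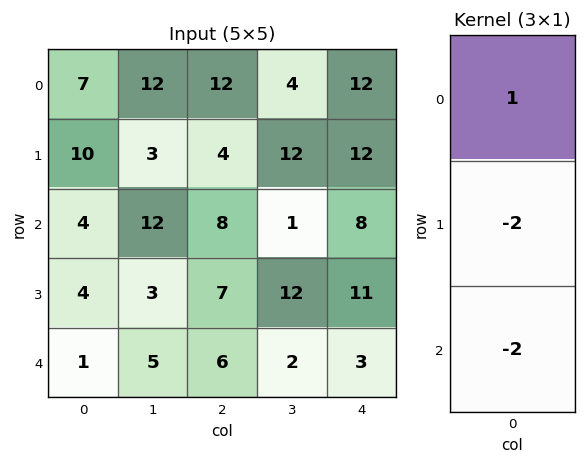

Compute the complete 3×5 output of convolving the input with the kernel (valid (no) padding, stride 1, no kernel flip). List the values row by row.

-21 -18 -12 -22 -28
-6 -27 -26 -14 -26
-6 -4 -18 -27 -20

Output[0,0]: The receptive field on the input at this output position is [7 / 10 / 4]. Elementwise product with the kernel and sum: 7·1 + 10·-2 + 4·-2.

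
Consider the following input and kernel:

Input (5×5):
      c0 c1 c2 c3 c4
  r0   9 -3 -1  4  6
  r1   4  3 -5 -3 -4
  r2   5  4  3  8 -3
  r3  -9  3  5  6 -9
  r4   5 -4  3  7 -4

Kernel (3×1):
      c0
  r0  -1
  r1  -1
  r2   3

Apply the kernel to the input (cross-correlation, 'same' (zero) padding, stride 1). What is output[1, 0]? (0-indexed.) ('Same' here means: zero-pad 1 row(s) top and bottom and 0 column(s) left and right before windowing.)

The receptive field on the zero-padded input at this output position is [9 / 4 / 5]. Elementwise product with the kernel and sum: 9·-1 + 4·-1 + 5·3.

2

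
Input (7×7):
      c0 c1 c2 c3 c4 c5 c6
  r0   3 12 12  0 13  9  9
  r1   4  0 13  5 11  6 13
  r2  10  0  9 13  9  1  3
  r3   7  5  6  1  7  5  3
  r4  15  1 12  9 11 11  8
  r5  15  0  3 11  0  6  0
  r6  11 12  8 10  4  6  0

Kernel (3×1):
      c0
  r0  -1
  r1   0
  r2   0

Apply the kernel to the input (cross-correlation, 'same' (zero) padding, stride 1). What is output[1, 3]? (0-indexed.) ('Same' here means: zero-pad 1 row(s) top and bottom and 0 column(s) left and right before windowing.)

0

The receptive field on the zero-padded input at this output position is [0 / 5 / 13]. Elementwise product with the kernel and sum: 0·-1.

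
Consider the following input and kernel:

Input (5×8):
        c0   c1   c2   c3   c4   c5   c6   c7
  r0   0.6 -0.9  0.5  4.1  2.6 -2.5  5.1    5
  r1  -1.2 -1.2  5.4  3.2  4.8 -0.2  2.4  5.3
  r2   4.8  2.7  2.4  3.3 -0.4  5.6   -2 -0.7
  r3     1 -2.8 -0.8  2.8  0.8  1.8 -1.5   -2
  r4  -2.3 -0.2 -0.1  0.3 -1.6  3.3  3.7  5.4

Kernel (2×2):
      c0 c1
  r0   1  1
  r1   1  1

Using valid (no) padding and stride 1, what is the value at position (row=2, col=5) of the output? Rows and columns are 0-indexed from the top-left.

The receptive field on the input at this output position is [5.6 -2 / 1.8 -1.5]. Elementwise product with the kernel and sum: 5.6·1 + -2·1 + 1.8·1 + -1.5·1.

3.9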